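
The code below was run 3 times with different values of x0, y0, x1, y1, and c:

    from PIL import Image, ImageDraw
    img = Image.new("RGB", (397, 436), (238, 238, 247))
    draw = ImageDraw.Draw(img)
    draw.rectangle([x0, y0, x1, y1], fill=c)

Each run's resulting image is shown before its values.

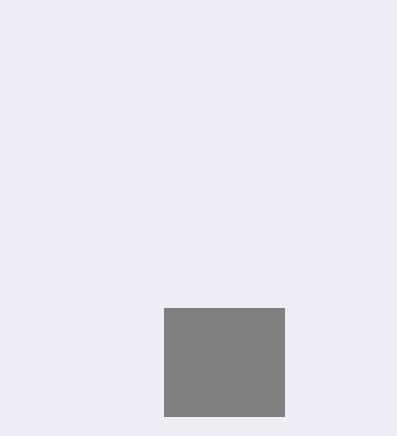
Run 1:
x0 = 164
y0 = 308
x1 = 284
y1 = 416
c = 'gray'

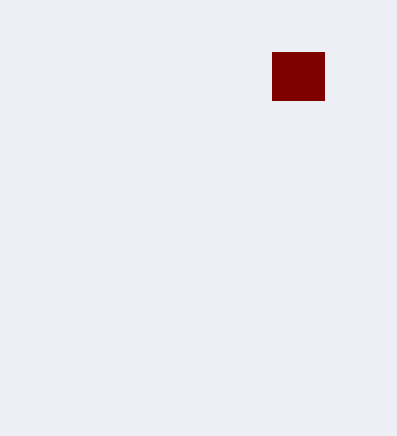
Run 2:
x0 = 272; y0 = 52; x1 = 324; y1 = 100; c = 'maroon'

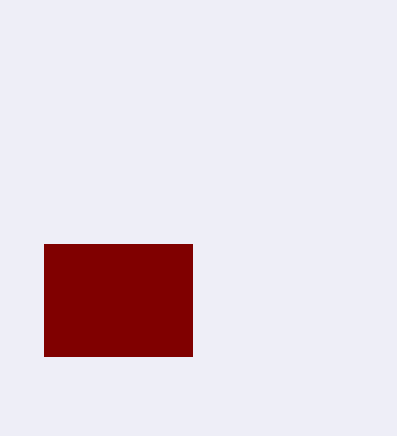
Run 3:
x0 = 44
y0 = 244
x1 = 192
y1 = 356
c = 'maroon'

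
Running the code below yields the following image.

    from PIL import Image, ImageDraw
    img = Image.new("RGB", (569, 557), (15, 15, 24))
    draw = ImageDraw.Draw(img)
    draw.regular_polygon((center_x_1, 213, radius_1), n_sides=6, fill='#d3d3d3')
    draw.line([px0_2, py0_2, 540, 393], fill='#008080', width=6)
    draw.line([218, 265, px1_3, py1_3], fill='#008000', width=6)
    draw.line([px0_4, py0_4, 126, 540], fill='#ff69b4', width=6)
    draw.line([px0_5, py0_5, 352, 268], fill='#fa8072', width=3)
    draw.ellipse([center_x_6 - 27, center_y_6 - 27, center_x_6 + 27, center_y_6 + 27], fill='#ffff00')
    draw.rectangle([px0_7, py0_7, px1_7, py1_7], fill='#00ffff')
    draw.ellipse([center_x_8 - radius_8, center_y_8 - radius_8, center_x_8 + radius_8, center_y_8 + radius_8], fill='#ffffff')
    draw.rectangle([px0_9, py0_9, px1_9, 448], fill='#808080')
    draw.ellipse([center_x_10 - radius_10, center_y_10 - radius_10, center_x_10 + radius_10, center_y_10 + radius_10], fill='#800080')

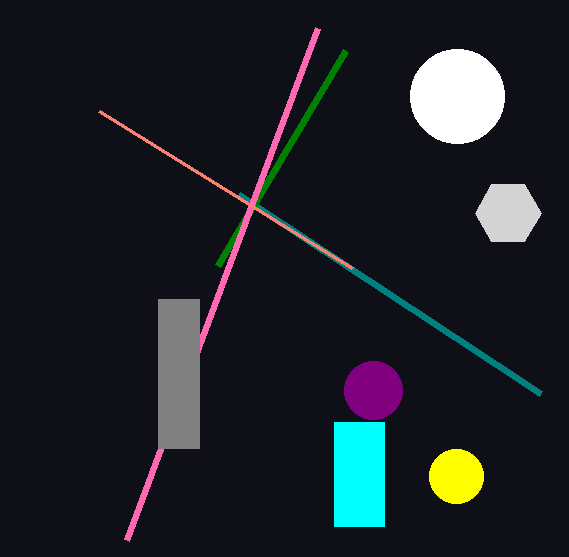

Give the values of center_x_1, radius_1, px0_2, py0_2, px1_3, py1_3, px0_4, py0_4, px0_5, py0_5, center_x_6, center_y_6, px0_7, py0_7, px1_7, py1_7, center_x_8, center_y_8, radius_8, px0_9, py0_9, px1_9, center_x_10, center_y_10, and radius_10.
center_x_1 = 508, radius_1 = 33, px0_2 = 238, py0_2 = 194, px1_3 = 346, py1_3 = 50, px0_4 = 317, py0_4 = 28, px0_5 = 99, py0_5 = 111, center_x_6 = 456, center_y_6 = 476, px0_7 = 334, py0_7 = 422, px1_7 = 384, py1_7 = 526, center_x_8 = 457, center_y_8 = 96, radius_8 = 47, px0_9 = 158, py0_9 = 299, px1_9 = 199, center_x_10 = 373, center_y_10 = 390, radius_10 = 29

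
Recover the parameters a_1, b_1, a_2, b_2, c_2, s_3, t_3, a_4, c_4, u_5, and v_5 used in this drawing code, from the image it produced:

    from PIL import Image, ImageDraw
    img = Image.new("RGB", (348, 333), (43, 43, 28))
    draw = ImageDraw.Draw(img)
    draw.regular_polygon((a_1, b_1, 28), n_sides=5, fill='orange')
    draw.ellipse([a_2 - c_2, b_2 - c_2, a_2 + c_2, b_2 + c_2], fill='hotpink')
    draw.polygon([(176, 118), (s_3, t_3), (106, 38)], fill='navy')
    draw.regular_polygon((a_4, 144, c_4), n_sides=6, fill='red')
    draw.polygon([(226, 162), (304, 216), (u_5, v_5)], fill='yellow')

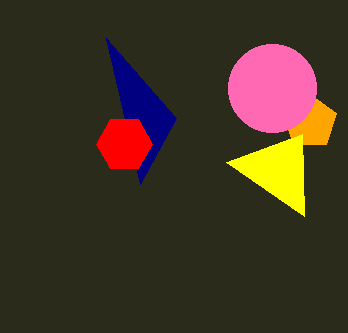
a_1 = 310
b_1 = 122
a_2 = 272
b_2 = 88
c_2 = 44
s_3 = 140
t_3 = 184
a_4 = 124
c_4 = 28
u_5 = 302
v_5 = 134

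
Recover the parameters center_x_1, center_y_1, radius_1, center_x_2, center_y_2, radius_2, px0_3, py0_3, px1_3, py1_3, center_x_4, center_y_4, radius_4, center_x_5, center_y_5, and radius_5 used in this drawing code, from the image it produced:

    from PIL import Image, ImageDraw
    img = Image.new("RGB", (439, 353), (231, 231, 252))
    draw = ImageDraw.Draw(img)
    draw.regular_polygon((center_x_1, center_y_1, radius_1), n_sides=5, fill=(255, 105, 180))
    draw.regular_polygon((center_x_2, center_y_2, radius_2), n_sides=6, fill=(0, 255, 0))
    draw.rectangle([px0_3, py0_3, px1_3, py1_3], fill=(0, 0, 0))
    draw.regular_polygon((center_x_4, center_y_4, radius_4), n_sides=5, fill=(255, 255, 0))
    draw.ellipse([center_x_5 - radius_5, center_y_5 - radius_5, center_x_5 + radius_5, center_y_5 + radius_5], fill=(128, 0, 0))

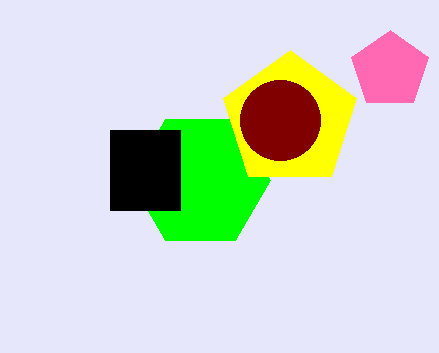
center_x_1 = 390, center_y_1 = 70, radius_1 = 40, center_x_2 = 200, center_y_2 = 180, radius_2 = 70, px0_3 = 110, py0_3 = 130, px1_3 = 180, py1_3 = 210, center_x_4 = 290, center_y_4 = 120, radius_4 = 70, center_x_5 = 280, center_y_5 = 120, radius_5 = 40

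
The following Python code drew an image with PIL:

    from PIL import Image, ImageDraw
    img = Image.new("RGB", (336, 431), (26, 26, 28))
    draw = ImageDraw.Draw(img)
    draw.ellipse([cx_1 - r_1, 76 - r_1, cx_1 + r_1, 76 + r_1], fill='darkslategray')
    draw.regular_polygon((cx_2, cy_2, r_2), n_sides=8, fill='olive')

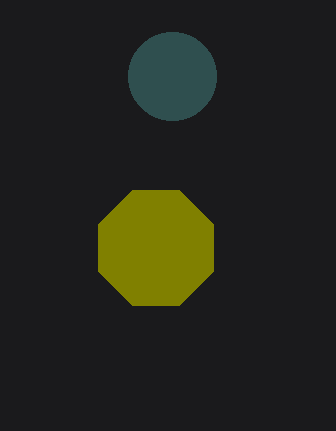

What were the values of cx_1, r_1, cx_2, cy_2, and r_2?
cx_1 = 172; r_1 = 44; cx_2 = 156; cy_2 = 248; r_2 = 62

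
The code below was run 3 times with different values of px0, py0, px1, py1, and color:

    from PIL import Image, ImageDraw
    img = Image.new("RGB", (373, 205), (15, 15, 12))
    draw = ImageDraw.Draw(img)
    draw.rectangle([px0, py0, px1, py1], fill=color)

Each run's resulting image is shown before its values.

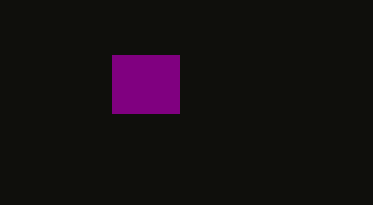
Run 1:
px0 = 112
py0 = 55
px1 = 179
py1 = 113
color = 'purple'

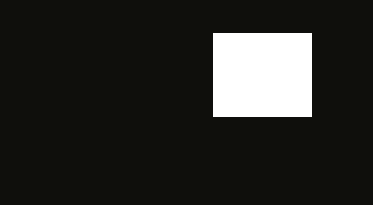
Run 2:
px0 = 213; py0 = 33; px1 = 311; py1 = 116; color = 'white'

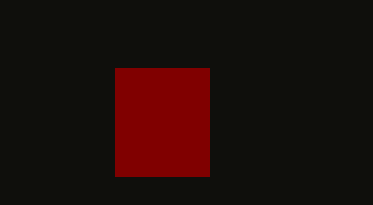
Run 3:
px0 = 115, py0 = 68, px1 = 209, py1 = 176, color = 'maroon'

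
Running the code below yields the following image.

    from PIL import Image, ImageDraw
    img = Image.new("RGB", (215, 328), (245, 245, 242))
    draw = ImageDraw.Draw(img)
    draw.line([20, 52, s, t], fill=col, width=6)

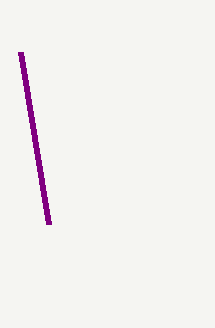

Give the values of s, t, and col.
s = 48
t = 224
col = 'purple'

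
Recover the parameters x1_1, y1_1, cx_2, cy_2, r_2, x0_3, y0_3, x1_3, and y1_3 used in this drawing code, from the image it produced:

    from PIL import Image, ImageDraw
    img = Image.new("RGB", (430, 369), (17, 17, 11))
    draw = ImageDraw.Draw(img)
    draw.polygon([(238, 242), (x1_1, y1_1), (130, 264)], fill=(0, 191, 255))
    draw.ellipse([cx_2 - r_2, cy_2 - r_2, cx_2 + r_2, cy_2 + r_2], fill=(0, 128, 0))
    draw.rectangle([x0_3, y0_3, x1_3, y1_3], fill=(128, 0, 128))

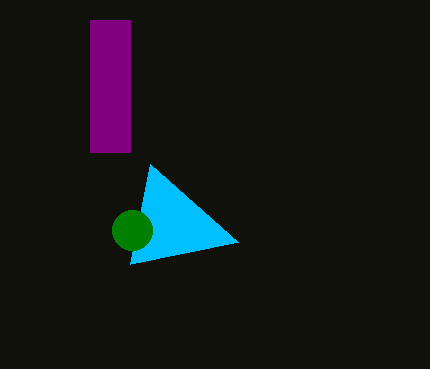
x1_1 = 150
y1_1 = 164
cx_2 = 132
cy_2 = 230
r_2 = 20
x0_3 = 90
y0_3 = 20
x1_3 = 130
y1_3 = 152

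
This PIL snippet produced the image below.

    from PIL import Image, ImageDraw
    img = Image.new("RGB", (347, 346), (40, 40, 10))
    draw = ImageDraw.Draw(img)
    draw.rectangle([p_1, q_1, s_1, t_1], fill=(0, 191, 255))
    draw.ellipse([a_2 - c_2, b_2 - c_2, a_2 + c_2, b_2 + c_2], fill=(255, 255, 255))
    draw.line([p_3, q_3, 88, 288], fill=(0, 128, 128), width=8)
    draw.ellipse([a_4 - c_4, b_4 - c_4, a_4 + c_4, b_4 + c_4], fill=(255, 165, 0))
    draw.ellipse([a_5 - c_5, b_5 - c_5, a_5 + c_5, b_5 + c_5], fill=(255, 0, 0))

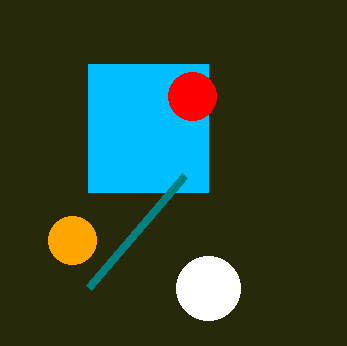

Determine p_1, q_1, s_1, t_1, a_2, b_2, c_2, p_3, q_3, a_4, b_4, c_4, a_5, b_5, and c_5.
p_1 = 88; q_1 = 64; s_1 = 208; t_1 = 192; a_2 = 208; b_2 = 288; c_2 = 32; p_3 = 184; q_3 = 176; a_4 = 72; b_4 = 240; c_4 = 24; a_5 = 192; b_5 = 96; c_5 = 24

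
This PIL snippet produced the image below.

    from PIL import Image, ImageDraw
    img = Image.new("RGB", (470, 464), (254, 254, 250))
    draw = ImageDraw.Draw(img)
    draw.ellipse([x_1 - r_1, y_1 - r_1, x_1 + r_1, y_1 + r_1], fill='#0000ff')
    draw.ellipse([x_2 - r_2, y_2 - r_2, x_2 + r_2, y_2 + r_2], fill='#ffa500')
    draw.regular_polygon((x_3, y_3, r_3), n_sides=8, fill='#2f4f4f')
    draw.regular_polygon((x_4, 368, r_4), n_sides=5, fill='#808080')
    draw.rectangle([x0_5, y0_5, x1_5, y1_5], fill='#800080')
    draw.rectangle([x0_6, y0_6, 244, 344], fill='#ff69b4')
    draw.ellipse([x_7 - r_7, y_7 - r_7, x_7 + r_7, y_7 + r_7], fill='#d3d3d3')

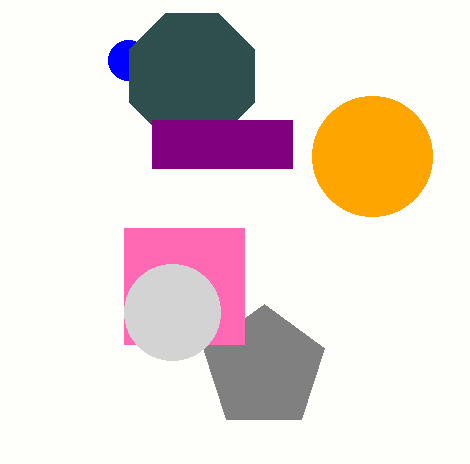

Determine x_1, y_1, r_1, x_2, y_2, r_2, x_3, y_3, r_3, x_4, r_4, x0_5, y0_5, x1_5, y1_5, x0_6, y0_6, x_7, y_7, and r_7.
x_1 = 128
y_1 = 60
r_1 = 20
x_2 = 372
y_2 = 156
r_2 = 60
x_3 = 192
y_3 = 76
r_3 = 68
x_4 = 264
r_4 = 64
x0_5 = 152
y0_5 = 120
x1_5 = 292
y1_5 = 168
x0_6 = 124
y0_6 = 228
x_7 = 172
y_7 = 312
r_7 = 48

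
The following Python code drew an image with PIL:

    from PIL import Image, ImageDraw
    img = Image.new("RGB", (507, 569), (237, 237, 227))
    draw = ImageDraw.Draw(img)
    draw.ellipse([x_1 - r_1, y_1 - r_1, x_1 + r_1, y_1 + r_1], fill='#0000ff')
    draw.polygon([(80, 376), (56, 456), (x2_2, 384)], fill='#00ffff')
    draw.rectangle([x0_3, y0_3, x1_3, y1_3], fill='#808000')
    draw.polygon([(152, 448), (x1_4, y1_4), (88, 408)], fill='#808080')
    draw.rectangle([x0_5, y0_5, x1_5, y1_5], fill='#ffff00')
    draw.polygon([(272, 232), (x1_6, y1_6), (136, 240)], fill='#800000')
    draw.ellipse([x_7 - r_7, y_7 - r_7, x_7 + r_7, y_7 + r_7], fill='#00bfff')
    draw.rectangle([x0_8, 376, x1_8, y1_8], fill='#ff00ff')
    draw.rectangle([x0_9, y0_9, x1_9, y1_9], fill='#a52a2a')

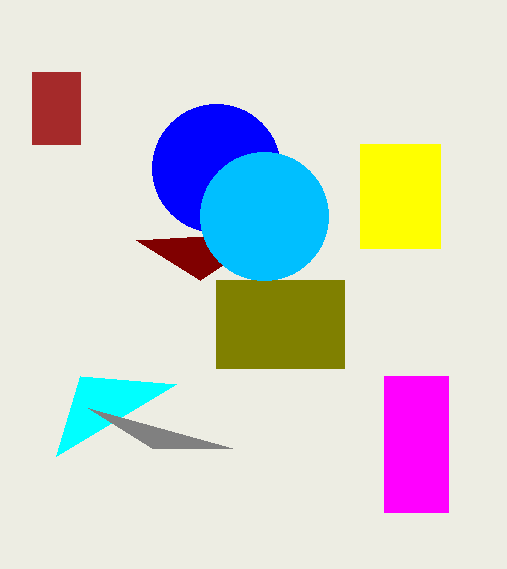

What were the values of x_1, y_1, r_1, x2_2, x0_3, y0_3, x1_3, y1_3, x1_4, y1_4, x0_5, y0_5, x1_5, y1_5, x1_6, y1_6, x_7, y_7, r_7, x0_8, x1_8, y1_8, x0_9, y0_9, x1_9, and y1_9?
x_1 = 216; y_1 = 168; r_1 = 64; x2_2 = 176; x0_3 = 216; y0_3 = 280; x1_3 = 344; y1_3 = 368; x1_4 = 232; y1_4 = 448; x0_5 = 360; y0_5 = 144; x1_5 = 440; y1_5 = 248; x1_6 = 200; y1_6 = 280; x_7 = 264; y_7 = 216; r_7 = 64; x0_8 = 384; x1_8 = 448; y1_8 = 512; x0_9 = 32; y0_9 = 72; x1_9 = 80; y1_9 = 144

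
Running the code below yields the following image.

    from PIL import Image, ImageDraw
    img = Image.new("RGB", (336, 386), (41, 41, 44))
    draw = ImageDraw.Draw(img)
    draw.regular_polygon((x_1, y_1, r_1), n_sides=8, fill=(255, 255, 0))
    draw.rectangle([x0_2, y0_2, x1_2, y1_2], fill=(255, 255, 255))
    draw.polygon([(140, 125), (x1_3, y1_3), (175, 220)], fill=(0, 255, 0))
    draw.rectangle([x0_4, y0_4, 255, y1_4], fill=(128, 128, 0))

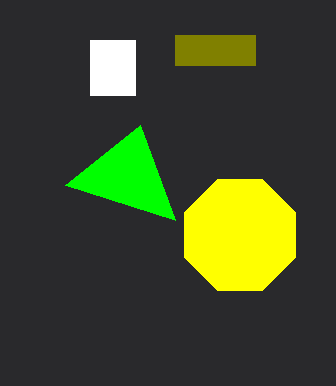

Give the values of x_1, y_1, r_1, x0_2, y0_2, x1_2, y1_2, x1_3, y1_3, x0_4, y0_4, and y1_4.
x_1 = 240
y_1 = 235
r_1 = 60
x0_2 = 90
y0_2 = 40
x1_2 = 135
y1_2 = 95
x1_3 = 65
y1_3 = 185
x0_4 = 175
y0_4 = 35
y1_4 = 65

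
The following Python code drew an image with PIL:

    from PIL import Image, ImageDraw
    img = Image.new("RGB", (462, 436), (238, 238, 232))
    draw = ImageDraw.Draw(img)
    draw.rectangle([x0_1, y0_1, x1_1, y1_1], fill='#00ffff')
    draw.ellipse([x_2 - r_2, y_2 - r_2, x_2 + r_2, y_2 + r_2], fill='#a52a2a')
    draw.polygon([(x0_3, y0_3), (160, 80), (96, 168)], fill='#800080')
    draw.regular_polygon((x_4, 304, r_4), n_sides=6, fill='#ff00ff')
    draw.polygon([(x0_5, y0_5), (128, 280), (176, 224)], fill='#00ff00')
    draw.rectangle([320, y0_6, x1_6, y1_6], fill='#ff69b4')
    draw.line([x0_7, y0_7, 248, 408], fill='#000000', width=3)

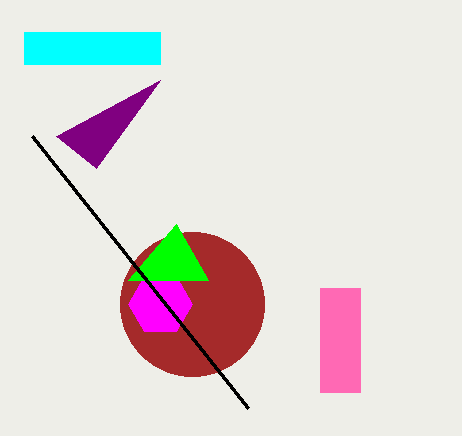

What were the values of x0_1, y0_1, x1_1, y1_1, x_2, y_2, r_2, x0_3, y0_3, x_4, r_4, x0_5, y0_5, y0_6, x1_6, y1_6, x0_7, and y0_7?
x0_1 = 24; y0_1 = 32; x1_1 = 160; y1_1 = 64; x_2 = 192; y_2 = 304; r_2 = 72; x0_3 = 56; y0_3 = 136; x_4 = 160; r_4 = 32; x0_5 = 208; y0_5 = 280; y0_6 = 288; x1_6 = 360; y1_6 = 392; x0_7 = 32; y0_7 = 136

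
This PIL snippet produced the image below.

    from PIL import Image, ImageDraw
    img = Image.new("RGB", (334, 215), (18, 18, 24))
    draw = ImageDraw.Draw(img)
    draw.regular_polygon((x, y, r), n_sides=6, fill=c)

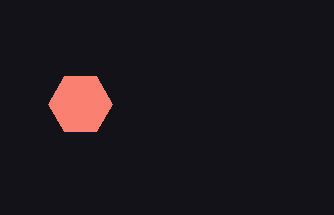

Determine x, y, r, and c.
x = 80
y = 104
r = 32
c = 'salmon'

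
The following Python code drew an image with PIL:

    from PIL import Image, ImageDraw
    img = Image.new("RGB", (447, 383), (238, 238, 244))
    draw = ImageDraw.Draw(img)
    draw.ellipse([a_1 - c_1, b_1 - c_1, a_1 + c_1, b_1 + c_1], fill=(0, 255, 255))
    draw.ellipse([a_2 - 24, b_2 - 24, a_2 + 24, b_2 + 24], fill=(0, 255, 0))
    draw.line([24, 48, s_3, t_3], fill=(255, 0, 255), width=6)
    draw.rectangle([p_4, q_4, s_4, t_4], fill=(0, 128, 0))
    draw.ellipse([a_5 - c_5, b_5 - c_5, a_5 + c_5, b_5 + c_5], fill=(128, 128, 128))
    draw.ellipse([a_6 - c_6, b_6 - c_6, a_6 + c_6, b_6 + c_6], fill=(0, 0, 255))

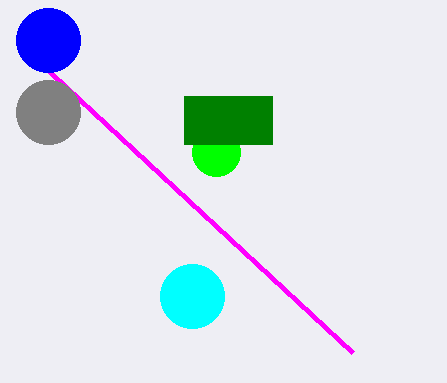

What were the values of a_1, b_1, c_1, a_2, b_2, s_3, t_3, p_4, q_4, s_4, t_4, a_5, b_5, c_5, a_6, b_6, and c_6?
a_1 = 192
b_1 = 296
c_1 = 32
a_2 = 216
b_2 = 152
s_3 = 352
t_3 = 352
p_4 = 184
q_4 = 96
s_4 = 272
t_4 = 144
a_5 = 48
b_5 = 112
c_5 = 32
a_6 = 48
b_6 = 40
c_6 = 32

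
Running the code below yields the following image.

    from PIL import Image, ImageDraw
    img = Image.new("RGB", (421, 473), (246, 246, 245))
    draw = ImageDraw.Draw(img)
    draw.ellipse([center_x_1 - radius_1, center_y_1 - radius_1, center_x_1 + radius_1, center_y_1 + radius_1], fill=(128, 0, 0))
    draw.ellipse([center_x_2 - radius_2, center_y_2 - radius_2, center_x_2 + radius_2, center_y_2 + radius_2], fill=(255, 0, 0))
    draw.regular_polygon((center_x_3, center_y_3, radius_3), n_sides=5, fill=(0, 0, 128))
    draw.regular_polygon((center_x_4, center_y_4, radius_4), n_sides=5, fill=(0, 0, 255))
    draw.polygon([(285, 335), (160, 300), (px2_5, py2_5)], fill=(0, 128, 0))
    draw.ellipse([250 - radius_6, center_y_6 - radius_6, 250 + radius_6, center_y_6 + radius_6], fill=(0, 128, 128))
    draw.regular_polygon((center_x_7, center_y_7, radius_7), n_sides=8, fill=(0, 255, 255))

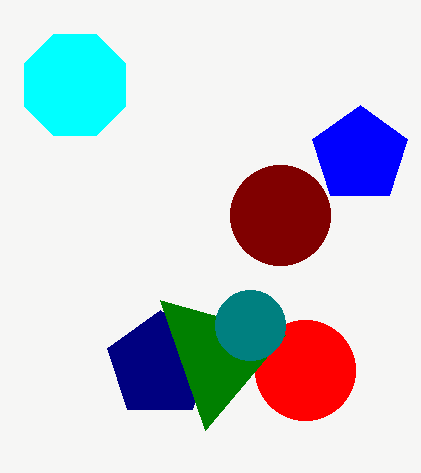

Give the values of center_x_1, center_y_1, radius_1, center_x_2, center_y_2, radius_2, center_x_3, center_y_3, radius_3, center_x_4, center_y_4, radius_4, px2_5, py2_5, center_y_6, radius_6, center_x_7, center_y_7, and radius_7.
center_x_1 = 280; center_y_1 = 215; radius_1 = 50; center_x_2 = 305; center_y_2 = 370; radius_2 = 50; center_x_3 = 160; center_y_3 = 365; radius_3 = 55; center_x_4 = 360; center_y_4 = 155; radius_4 = 50; px2_5 = 205; py2_5 = 430; center_y_6 = 325; radius_6 = 35; center_x_7 = 75; center_y_7 = 85; radius_7 = 55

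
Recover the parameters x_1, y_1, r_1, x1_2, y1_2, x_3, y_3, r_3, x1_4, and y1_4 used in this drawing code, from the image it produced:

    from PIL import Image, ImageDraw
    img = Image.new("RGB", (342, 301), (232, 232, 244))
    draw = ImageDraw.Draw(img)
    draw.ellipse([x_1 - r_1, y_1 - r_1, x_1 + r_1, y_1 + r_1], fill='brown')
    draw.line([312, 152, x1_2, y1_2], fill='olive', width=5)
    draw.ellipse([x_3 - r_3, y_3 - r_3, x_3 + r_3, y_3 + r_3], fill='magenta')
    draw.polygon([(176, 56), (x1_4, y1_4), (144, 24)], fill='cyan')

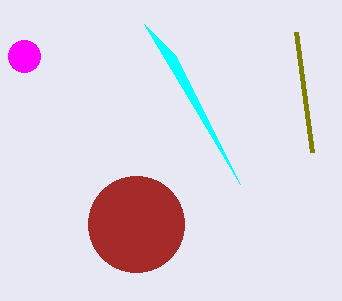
x_1 = 136, y_1 = 224, r_1 = 48, x1_2 = 296, y1_2 = 32, x_3 = 24, y_3 = 56, r_3 = 16, x1_4 = 240, y1_4 = 184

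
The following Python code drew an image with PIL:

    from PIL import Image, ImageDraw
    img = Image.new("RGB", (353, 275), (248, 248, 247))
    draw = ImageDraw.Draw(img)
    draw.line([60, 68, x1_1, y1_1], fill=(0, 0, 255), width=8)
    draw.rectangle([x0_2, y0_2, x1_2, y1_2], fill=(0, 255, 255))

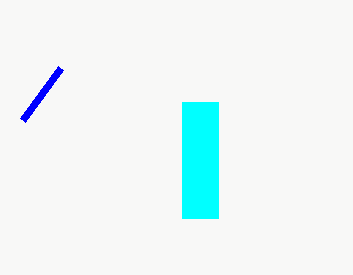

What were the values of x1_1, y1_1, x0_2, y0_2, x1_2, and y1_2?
x1_1 = 22
y1_1 = 120
x0_2 = 182
y0_2 = 102
x1_2 = 218
y1_2 = 218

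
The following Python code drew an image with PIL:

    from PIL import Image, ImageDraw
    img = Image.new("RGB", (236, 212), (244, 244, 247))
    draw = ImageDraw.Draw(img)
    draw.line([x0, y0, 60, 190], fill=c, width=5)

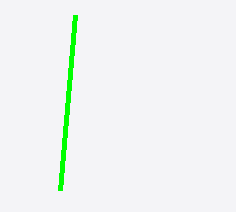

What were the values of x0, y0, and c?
x0 = 75, y0 = 15, c = 'lime'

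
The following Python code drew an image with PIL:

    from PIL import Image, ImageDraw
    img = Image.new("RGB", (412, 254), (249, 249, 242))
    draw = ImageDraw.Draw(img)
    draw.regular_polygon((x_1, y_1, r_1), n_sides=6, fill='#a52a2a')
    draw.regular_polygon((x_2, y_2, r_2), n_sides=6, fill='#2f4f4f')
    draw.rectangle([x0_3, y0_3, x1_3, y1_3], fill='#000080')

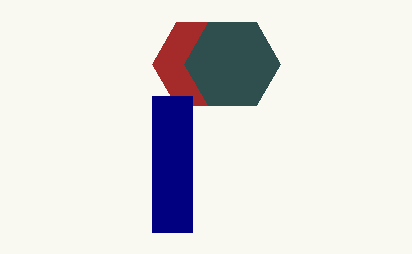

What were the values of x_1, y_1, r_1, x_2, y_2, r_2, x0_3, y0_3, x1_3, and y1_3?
x_1 = 200, y_1 = 64, r_1 = 48, x_2 = 232, y_2 = 64, r_2 = 48, x0_3 = 152, y0_3 = 96, x1_3 = 192, y1_3 = 232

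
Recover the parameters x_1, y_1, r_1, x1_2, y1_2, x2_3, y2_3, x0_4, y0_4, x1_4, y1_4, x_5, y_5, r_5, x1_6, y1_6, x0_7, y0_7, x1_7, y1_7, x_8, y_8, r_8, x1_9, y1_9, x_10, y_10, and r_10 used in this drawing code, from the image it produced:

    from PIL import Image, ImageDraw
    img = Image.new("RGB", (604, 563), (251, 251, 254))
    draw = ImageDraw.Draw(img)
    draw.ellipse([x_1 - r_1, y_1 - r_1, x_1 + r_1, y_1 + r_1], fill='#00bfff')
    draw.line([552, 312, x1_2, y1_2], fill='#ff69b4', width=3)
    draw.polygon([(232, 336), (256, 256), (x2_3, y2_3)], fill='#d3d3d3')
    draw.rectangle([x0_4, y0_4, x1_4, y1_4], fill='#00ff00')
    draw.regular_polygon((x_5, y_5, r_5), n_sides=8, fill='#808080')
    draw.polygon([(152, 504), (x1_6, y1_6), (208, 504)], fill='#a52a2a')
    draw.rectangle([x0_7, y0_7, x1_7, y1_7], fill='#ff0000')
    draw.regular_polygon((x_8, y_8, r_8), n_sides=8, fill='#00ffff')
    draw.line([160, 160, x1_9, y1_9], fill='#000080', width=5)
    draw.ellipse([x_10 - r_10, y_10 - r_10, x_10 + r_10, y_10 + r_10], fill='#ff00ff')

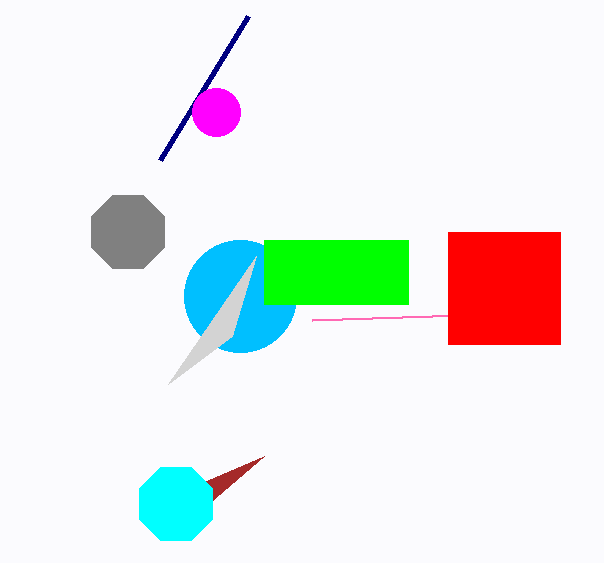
x_1 = 240; y_1 = 296; r_1 = 56; x1_2 = 312; y1_2 = 320; x2_3 = 168; y2_3 = 384; x0_4 = 264; y0_4 = 240; x1_4 = 408; y1_4 = 304; x_5 = 128; y_5 = 232; r_5 = 40; x1_6 = 264; y1_6 = 456; x0_7 = 448; y0_7 = 232; x1_7 = 560; y1_7 = 344; x_8 = 176; y_8 = 504; r_8 = 40; x1_9 = 248; y1_9 = 16; x_10 = 216; y_10 = 112; r_10 = 24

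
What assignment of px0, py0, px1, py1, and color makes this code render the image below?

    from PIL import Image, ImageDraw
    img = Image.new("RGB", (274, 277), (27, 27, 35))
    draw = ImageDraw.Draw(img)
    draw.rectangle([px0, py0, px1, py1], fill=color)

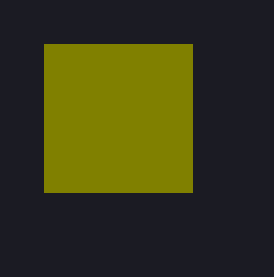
px0 = 44; py0 = 44; px1 = 192; py1 = 192; color = 'olive'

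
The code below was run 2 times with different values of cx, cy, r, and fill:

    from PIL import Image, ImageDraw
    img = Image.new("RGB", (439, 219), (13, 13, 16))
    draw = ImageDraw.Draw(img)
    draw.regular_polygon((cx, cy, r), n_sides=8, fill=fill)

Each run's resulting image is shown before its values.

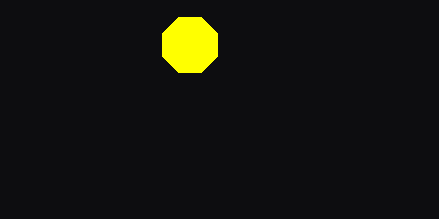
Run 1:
cx = 190; cy = 45; r = 30; fill = 'yellow'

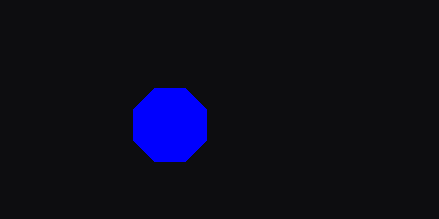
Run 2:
cx = 170
cy = 125
r = 40
fill = 'blue'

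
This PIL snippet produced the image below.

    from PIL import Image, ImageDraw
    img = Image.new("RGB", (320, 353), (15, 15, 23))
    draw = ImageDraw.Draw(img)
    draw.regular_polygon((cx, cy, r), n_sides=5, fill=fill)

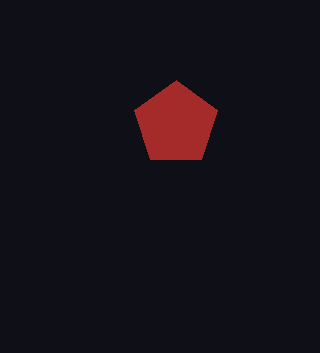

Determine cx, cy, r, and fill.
cx = 176; cy = 124; r = 44; fill = 'brown'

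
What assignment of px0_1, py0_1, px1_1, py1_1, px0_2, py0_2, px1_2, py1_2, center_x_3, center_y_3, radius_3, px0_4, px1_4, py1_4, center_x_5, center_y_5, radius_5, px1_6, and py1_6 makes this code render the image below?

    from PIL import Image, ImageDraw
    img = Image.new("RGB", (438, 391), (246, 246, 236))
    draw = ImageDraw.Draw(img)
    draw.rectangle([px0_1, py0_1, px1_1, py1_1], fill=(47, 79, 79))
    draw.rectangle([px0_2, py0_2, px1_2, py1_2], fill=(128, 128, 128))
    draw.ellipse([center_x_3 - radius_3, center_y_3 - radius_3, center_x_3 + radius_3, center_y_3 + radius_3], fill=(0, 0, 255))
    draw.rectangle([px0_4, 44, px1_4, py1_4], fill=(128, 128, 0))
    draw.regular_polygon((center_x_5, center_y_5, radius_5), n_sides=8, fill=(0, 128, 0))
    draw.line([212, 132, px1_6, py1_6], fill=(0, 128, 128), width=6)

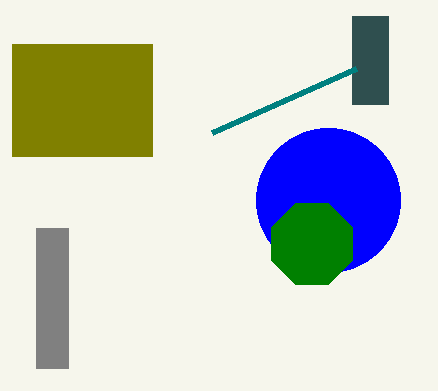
px0_1 = 352
py0_1 = 16
px1_1 = 388
py1_1 = 104
px0_2 = 36
py0_2 = 228
px1_2 = 68
py1_2 = 368
center_x_3 = 328
center_y_3 = 200
radius_3 = 72
px0_4 = 12
px1_4 = 152
py1_4 = 156
center_x_5 = 312
center_y_5 = 244
radius_5 = 44
px1_6 = 356
py1_6 = 68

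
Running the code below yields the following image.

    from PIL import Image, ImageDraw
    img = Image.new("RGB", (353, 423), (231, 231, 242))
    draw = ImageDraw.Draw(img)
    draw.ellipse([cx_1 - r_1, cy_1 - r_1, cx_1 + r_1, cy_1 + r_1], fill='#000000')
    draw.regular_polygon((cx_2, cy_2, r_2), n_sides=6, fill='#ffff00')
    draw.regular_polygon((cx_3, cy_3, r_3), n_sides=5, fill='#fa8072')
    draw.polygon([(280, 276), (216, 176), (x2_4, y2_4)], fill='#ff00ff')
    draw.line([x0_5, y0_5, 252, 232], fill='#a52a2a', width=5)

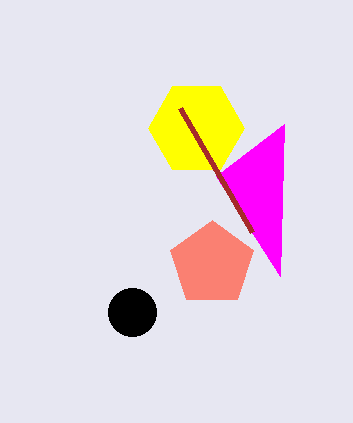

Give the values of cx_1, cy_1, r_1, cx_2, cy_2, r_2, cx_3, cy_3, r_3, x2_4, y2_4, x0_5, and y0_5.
cx_1 = 132, cy_1 = 312, r_1 = 24, cx_2 = 196, cy_2 = 128, r_2 = 48, cx_3 = 212, cy_3 = 264, r_3 = 44, x2_4 = 284, y2_4 = 124, x0_5 = 180, y0_5 = 108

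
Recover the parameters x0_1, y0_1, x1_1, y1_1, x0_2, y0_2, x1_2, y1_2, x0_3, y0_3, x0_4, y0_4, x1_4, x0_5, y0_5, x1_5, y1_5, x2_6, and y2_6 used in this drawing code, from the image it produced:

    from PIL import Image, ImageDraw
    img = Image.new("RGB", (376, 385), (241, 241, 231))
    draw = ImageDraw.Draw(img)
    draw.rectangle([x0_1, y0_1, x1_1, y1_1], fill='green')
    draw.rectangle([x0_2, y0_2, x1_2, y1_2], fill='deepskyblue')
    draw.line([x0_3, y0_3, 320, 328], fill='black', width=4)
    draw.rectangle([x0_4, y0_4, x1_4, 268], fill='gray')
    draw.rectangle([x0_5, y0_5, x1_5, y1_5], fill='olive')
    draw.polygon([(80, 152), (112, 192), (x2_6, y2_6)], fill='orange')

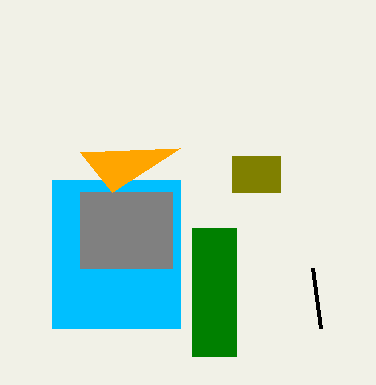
x0_1 = 192, y0_1 = 228, x1_1 = 236, y1_1 = 356, x0_2 = 52, y0_2 = 180, x1_2 = 180, y1_2 = 328, x0_3 = 312, y0_3 = 268, x0_4 = 80, y0_4 = 192, x1_4 = 172, x0_5 = 232, y0_5 = 156, x1_5 = 280, y1_5 = 192, x2_6 = 180, y2_6 = 148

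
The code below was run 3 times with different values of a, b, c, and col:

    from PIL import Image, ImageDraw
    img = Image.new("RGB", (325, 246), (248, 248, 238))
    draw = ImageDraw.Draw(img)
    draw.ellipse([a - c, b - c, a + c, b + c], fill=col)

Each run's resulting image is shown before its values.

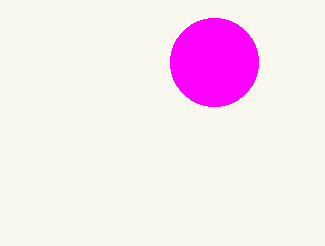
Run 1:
a = 214, b = 62, c = 44, col = 'magenta'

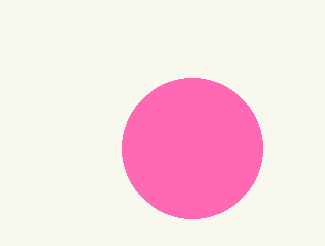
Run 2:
a = 192; b = 148; c = 70; col = 'hotpink'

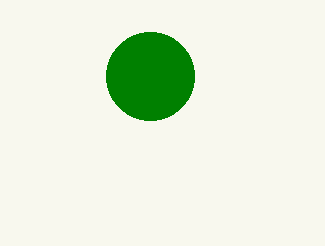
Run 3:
a = 150, b = 76, c = 44, col = 'green'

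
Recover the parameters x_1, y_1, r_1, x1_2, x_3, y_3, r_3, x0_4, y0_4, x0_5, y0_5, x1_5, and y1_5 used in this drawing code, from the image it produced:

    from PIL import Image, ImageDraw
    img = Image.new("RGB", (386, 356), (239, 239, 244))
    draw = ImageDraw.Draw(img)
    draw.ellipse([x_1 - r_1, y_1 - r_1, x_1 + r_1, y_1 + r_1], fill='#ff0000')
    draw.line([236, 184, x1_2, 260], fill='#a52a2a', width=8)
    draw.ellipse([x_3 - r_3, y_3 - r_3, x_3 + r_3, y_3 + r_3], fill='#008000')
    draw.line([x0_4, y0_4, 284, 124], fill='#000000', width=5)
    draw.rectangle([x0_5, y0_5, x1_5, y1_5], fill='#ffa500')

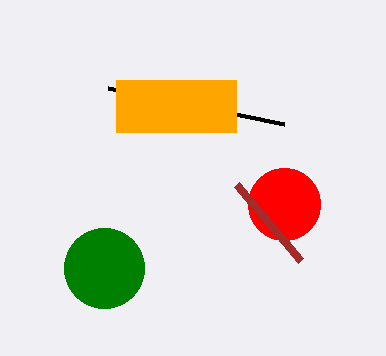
x_1 = 284; y_1 = 204; r_1 = 36; x1_2 = 300; x_3 = 104; y_3 = 268; r_3 = 40; x0_4 = 108; y0_4 = 88; x0_5 = 116; y0_5 = 80; x1_5 = 236; y1_5 = 132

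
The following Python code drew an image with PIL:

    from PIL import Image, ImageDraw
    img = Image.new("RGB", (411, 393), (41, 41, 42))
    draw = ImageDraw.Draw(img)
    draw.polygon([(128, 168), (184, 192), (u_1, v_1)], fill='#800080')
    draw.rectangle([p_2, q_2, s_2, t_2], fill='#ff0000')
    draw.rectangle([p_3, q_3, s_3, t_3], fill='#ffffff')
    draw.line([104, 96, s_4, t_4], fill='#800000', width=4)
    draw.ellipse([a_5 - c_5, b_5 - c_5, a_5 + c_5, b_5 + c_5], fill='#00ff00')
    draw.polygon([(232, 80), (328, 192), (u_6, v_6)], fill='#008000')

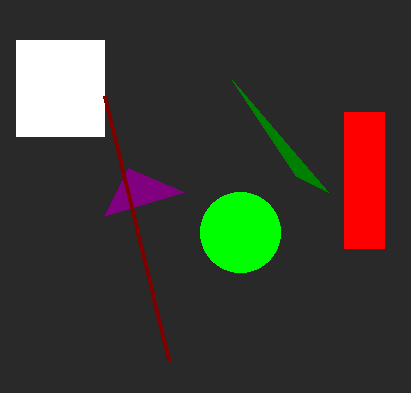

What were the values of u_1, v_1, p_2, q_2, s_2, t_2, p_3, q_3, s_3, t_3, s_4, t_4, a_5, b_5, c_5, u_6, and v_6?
u_1 = 104; v_1 = 216; p_2 = 344; q_2 = 112; s_2 = 384; t_2 = 248; p_3 = 16; q_3 = 40; s_3 = 104; t_3 = 136; s_4 = 168; t_4 = 360; a_5 = 240; b_5 = 232; c_5 = 40; u_6 = 296; v_6 = 176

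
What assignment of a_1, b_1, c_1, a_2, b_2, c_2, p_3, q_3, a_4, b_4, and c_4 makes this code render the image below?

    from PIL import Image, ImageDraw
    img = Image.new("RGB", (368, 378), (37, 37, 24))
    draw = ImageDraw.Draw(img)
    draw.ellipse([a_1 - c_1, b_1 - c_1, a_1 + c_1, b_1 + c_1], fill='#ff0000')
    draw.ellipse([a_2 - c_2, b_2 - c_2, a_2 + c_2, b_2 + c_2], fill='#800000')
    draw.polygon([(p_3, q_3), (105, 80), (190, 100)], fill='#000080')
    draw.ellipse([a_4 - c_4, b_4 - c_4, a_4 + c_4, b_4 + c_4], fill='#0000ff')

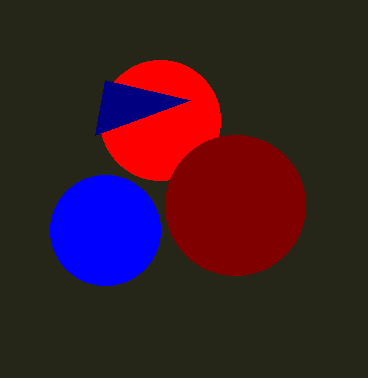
a_1 = 160
b_1 = 120
c_1 = 60
a_2 = 235
b_2 = 205
c_2 = 70
p_3 = 95
q_3 = 135
a_4 = 105
b_4 = 230
c_4 = 55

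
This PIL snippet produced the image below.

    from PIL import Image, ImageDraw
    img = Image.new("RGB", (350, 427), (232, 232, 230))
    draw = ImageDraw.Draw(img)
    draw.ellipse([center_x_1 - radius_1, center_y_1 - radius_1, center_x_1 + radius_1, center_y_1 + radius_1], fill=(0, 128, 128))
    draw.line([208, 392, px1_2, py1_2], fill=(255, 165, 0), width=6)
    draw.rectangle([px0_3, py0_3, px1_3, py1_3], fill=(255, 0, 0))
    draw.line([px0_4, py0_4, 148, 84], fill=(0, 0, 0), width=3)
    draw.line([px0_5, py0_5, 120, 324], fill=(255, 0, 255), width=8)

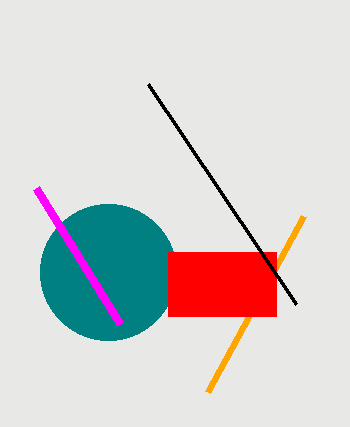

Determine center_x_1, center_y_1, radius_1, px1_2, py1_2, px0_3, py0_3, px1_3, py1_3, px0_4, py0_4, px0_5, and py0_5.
center_x_1 = 108; center_y_1 = 272; radius_1 = 68; px1_2 = 304; py1_2 = 216; px0_3 = 168; py0_3 = 252; px1_3 = 276; py1_3 = 316; px0_4 = 296; py0_4 = 304; px0_5 = 36; py0_5 = 188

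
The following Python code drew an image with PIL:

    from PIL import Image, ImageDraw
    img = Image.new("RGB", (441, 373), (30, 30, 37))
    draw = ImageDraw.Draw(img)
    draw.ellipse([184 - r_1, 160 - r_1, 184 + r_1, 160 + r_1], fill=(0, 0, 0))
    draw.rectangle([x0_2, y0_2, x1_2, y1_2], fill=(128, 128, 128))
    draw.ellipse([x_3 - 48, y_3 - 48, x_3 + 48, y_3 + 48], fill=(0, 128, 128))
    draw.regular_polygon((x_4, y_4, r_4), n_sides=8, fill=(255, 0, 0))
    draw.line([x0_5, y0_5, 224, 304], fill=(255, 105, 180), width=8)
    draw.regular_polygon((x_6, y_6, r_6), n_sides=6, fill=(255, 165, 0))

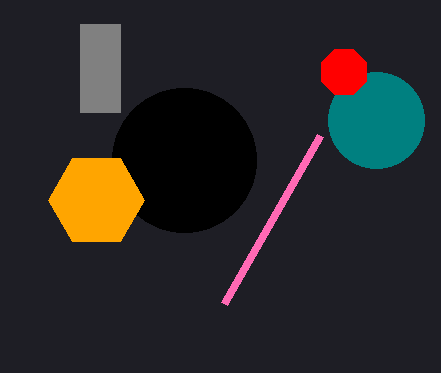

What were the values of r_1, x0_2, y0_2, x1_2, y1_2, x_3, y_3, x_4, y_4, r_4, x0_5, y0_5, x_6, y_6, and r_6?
r_1 = 72
x0_2 = 80
y0_2 = 24
x1_2 = 120
y1_2 = 112
x_3 = 376
y_3 = 120
x_4 = 344
y_4 = 72
r_4 = 24
x0_5 = 320
y0_5 = 136
x_6 = 96
y_6 = 200
r_6 = 48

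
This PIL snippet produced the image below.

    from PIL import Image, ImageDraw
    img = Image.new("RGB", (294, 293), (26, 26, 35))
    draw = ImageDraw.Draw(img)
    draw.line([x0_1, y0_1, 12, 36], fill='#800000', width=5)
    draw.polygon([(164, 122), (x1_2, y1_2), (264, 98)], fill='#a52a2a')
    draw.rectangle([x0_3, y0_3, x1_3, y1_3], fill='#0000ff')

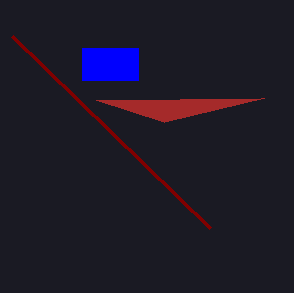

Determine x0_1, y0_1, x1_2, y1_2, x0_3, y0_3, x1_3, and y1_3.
x0_1 = 210; y0_1 = 228; x1_2 = 96; y1_2 = 100; x0_3 = 82; y0_3 = 48; x1_3 = 138; y1_3 = 80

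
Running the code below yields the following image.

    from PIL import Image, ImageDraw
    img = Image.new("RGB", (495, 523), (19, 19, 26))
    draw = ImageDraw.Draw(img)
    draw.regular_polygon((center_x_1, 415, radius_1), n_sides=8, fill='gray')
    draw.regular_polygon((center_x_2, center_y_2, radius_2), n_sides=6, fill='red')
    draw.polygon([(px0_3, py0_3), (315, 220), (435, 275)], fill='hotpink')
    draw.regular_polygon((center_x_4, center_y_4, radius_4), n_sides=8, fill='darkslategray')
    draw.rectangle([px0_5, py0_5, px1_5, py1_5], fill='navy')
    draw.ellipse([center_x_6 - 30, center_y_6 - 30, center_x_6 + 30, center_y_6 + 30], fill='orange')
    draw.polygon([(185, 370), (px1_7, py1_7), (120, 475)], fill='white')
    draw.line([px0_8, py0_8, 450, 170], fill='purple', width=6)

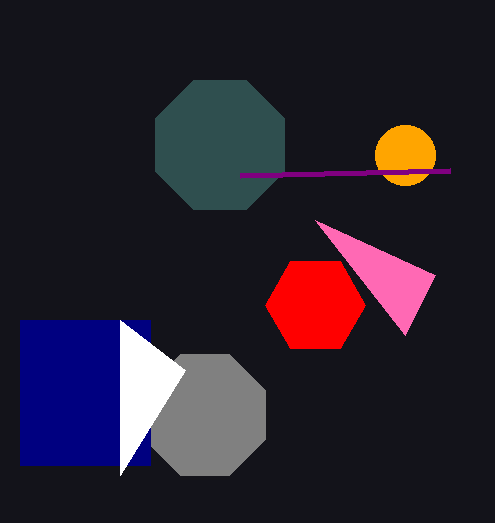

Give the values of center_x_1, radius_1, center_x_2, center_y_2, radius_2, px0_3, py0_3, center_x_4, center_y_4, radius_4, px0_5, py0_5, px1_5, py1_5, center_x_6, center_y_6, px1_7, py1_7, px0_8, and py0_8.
center_x_1 = 205
radius_1 = 65
center_x_2 = 315
center_y_2 = 305
radius_2 = 50
px0_3 = 405
py0_3 = 335
center_x_4 = 220
center_y_4 = 145
radius_4 = 70
px0_5 = 20
py0_5 = 320
px1_5 = 150
py1_5 = 465
center_x_6 = 405
center_y_6 = 155
px1_7 = 120
py1_7 = 320
px0_8 = 240
py0_8 = 175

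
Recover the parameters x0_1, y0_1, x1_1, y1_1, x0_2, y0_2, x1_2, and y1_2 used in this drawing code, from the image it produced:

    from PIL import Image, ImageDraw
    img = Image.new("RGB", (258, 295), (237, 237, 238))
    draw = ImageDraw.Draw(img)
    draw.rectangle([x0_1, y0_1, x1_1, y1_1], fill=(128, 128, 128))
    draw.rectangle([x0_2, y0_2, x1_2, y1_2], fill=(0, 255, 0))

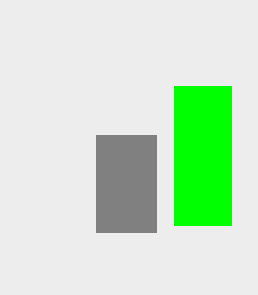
x0_1 = 96, y0_1 = 135, x1_1 = 156, y1_1 = 232, x0_2 = 174, y0_2 = 86, x1_2 = 231, y1_2 = 225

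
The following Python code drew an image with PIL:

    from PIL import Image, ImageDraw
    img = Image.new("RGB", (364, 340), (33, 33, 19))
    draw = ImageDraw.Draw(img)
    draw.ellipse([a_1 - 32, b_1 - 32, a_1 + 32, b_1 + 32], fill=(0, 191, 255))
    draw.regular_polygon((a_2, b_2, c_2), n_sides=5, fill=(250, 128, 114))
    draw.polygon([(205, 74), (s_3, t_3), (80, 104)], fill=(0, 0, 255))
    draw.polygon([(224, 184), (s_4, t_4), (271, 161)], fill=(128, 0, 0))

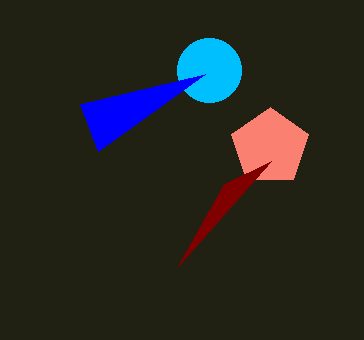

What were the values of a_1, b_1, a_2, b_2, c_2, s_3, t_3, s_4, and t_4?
a_1 = 209, b_1 = 70, a_2 = 270, b_2 = 147, c_2 = 40, s_3 = 98, t_3 = 151, s_4 = 178, t_4 = 266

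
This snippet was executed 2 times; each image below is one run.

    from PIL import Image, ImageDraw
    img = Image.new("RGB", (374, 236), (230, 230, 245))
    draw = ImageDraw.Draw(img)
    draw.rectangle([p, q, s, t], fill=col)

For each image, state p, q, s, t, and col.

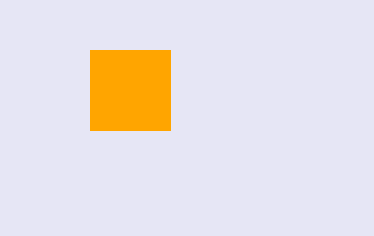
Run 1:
p = 90
q = 50
s = 170
t = 130
col = 'orange'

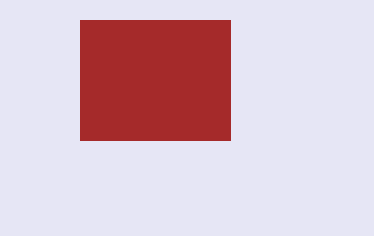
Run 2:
p = 80; q = 20; s = 230; t = 140; col = 'brown'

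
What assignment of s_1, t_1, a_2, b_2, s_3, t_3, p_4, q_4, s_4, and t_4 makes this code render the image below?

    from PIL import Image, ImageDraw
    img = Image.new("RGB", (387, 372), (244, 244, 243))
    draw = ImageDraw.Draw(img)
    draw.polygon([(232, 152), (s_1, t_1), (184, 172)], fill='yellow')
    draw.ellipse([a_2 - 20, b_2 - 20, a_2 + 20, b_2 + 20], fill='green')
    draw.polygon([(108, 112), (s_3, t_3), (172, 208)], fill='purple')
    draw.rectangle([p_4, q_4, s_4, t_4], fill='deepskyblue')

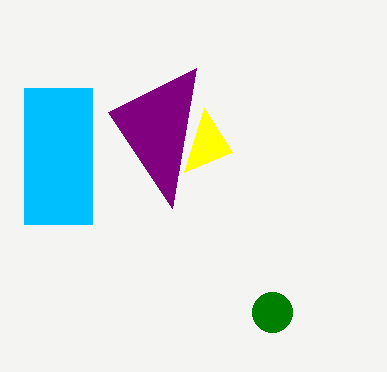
s_1 = 204, t_1 = 108, a_2 = 272, b_2 = 312, s_3 = 196, t_3 = 68, p_4 = 24, q_4 = 88, s_4 = 92, t_4 = 224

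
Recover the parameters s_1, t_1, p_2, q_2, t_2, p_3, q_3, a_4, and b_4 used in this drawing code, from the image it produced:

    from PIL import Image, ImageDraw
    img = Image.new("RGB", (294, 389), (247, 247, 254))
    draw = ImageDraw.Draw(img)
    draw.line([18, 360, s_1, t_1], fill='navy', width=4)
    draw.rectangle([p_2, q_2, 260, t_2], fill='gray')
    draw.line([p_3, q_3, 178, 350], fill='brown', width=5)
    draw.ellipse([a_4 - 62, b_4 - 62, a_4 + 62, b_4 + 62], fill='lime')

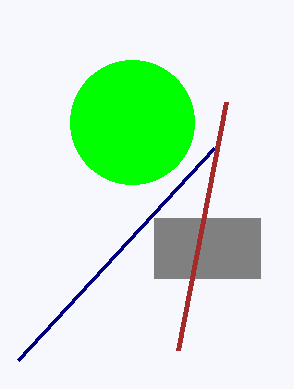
s_1 = 214; t_1 = 148; p_2 = 154; q_2 = 218; t_2 = 278; p_3 = 226; q_3 = 102; a_4 = 132; b_4 = 122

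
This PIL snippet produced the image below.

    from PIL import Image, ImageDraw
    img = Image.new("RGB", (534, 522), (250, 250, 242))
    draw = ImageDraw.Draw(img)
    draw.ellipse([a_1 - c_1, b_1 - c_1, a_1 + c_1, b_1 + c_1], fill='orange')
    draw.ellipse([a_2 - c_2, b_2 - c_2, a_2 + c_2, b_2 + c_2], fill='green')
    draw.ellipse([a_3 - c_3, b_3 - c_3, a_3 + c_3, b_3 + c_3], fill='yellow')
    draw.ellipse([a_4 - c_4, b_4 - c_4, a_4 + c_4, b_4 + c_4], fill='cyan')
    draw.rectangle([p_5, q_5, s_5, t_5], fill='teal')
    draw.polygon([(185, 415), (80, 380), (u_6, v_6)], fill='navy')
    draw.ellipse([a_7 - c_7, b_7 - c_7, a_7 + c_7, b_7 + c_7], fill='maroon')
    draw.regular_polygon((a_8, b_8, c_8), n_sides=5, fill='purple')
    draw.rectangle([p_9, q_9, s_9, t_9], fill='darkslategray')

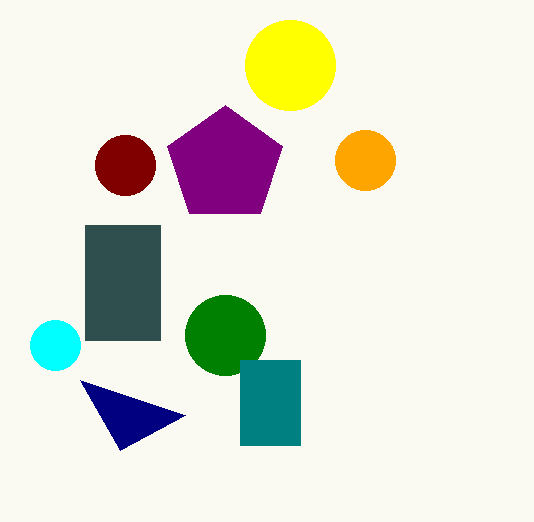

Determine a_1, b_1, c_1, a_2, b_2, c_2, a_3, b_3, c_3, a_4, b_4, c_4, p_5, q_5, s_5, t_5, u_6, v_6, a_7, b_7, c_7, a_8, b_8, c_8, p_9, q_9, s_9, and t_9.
a_1 = 365
b_1 = 160
c_1 = 30
a_2 = 225
b_2 = 335
c_2 = 40
a_3 = 290
b_3 = 65
c_3 = 45
a_4 = 55
b_4 = 345
c_4 = 25
p_5 = 240
q_5 = 360
s_5 = 300
t_5 = 445
u_6 = 120
v_6 = 450
a_7 = 125
b_7 = 165
c_7 = 30
a_8 = 225
b_8 = 165
c_8 = 60
p_9 = 85
q_9 = 225
s_9 = 160
t_9 = 340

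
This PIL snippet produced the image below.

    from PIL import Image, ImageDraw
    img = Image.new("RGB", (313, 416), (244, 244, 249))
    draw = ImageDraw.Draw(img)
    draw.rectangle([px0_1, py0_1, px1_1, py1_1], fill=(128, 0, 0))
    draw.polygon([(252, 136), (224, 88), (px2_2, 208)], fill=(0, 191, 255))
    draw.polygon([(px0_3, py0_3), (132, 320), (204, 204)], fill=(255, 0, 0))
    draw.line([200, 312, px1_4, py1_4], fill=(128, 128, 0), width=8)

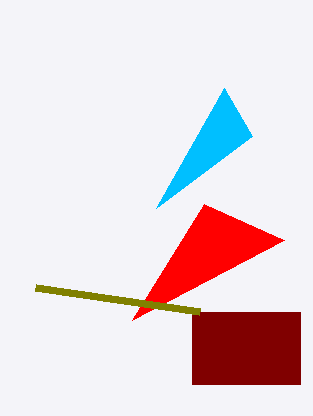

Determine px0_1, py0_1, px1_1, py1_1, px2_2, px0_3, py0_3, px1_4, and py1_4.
px0_1 = 192
py0_1 = 312
px1_1 = 300
py1_1 = 384
px2_2 = 156
px0_3 = 284
py0_3 = 240
px1_4 = 36
py1_4 = 288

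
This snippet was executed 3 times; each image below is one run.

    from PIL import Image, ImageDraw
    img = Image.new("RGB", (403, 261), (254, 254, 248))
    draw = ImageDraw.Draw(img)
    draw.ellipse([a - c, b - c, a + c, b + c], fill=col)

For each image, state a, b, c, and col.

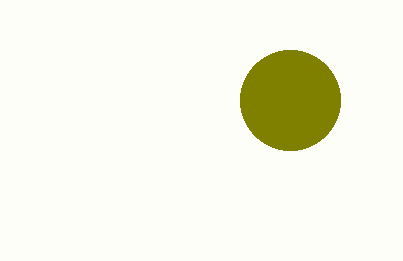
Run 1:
a = 290
b = 100
c = 50
col = 'olive'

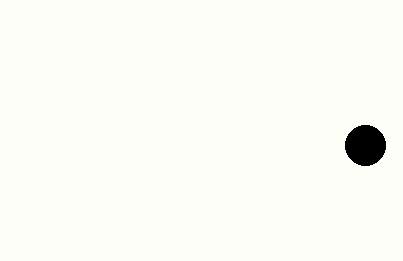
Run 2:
a = 365, b = 145, c = 20, col = 'black'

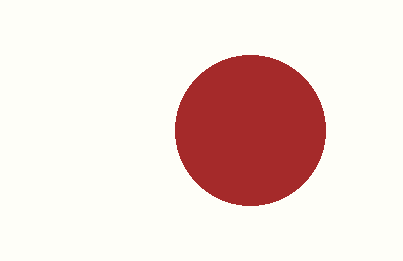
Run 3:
a = 250, b = 130, c = 75, col = 'brown'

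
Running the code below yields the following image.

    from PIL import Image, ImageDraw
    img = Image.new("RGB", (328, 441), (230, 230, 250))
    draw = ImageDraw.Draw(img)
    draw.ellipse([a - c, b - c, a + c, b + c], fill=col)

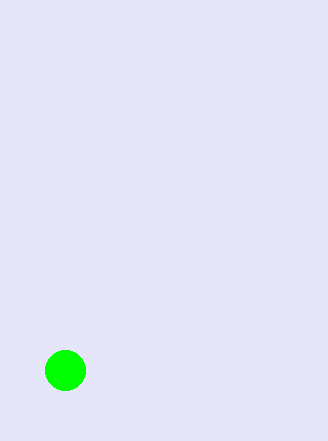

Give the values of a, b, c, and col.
a = 65; b = 370; c = 20; col = 'lime'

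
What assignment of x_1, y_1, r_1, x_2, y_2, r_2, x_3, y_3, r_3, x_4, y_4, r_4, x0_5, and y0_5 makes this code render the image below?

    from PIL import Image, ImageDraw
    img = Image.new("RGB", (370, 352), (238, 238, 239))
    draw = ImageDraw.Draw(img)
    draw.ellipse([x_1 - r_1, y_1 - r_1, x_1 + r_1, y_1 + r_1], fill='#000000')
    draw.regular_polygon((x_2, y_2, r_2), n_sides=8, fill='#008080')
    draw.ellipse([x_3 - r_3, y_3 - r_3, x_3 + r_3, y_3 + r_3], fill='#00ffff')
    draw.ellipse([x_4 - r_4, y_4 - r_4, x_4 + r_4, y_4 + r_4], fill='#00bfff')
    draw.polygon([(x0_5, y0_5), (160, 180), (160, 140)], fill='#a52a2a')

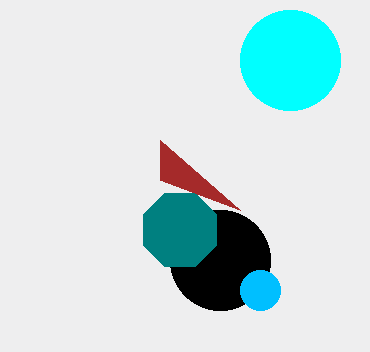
x_1 = 220, y_1 = 260, r_1 = 50, x_2 = 180, y_2 = 230, r_2 = 40, x_3 = 290, y_3 = 60, r_3 = 50, x_4 = 260, y_4 = 290, r_4 = 20, x0_5 = 240, y0_5 = 210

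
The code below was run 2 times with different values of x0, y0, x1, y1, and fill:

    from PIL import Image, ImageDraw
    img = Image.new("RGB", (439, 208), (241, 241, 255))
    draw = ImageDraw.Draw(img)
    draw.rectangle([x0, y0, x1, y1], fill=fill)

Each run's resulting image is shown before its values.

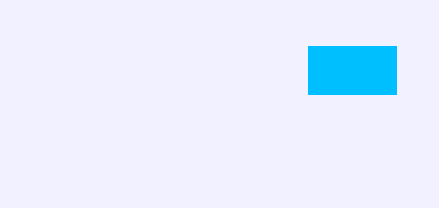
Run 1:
x0 = 308, y0 = 46, x1 = 396, y1 = 94, fill = 'deepskyblue'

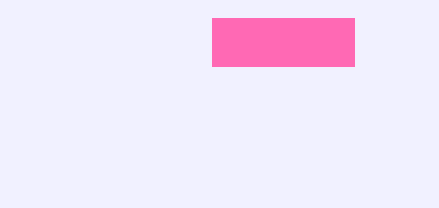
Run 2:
x0 = 212, y0 = 18, x1 = 354, y1 = 66, fill = 'hotpink'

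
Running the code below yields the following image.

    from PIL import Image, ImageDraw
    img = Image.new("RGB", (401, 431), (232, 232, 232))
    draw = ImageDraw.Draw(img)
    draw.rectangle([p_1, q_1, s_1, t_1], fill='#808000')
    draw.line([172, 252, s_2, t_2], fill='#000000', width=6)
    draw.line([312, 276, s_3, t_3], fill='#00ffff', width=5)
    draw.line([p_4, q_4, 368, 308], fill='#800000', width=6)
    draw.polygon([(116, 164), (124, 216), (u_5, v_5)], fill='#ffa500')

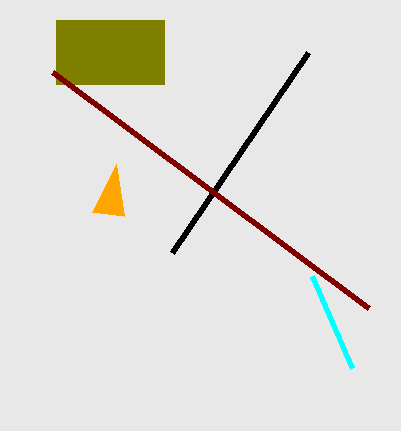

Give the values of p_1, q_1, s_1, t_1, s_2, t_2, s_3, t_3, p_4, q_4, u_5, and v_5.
p_1 = 56, q_1 = 20, s_1 = 164, t_1 = 84, s_2 = 308, t_2 = 52, s_3 = 352, t_3 = 368, p_4 = 52, q_4 = 72, u_5 = 92, v_5 = 212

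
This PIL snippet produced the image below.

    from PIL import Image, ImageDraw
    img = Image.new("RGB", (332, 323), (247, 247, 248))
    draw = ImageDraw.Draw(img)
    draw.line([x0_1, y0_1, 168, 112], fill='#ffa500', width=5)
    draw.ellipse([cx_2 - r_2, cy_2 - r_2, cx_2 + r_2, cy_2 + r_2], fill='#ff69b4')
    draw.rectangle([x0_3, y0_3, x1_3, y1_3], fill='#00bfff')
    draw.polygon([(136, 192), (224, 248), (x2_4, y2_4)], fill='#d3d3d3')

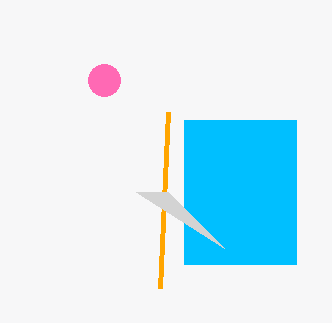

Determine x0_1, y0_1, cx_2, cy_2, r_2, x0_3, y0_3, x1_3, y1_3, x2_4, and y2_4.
x0_1 = 160
y0_1 = 288
cx_2 = 104
cy_2 = 80
r_2 = 16
x0_3 = 184
y0_3 = 120
x1_3 = 296
y1_3 = 264
x2_4 = 168
y2_4 = 192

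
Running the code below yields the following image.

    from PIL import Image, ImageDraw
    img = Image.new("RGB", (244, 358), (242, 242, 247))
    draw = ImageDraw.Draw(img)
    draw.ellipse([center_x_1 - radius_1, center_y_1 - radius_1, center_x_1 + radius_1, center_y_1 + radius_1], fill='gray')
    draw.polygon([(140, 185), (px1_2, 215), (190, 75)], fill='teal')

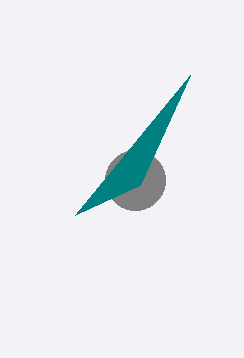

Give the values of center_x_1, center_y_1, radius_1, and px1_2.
center_x_1 = 135, center_y_1 = 180, radius_1 = 30, px1_2 = 75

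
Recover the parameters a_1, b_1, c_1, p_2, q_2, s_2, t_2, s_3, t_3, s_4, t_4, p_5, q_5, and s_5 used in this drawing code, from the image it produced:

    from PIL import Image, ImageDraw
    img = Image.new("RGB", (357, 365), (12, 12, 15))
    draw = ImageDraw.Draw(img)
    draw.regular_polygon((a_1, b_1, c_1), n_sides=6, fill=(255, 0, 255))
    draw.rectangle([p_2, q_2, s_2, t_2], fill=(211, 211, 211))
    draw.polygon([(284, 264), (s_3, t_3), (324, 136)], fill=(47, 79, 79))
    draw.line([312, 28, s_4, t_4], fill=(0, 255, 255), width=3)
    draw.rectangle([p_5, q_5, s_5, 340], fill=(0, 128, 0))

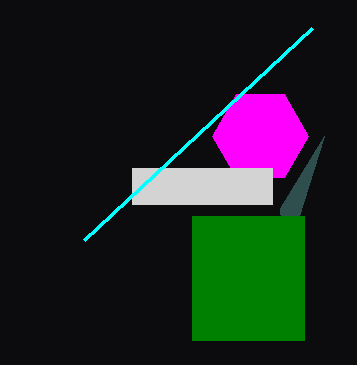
a_1 = 260, b_1 = 136, c_1 = 48, p_2 = 132, q_2 = 168, s_2 = 272, t_2 = 204, s_3 = 280, t_3 = 208, s_4 = 84, t_4 = 240, p_5 = 192, q_5 = 216, s_5 = 304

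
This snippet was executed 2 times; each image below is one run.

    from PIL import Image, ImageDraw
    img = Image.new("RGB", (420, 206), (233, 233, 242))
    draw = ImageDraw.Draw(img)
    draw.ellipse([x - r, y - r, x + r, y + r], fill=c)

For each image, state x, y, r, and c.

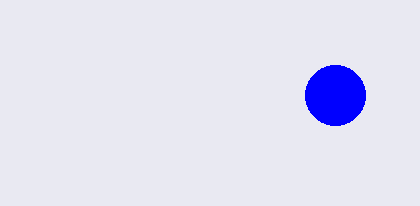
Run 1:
x = 335
y = 95
r = 30
c = 'blue'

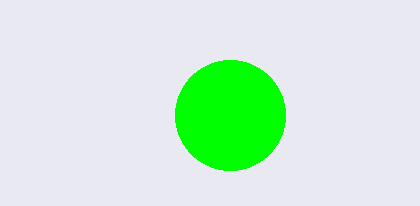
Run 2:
x = 230; y = 115; r = 55; c = 'lime'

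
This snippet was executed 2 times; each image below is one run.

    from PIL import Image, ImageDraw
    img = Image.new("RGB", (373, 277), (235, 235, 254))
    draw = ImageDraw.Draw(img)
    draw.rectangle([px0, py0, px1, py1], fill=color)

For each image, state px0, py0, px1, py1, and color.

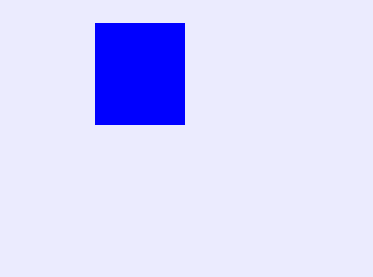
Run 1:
px0 = 95
py0 = 23
px1 = 184
py1 = 124
color = 'blue'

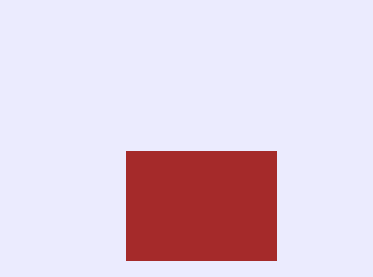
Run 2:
px0 = 126
py0 = 151
px1 = 276
py1 = 260
color = 'brown'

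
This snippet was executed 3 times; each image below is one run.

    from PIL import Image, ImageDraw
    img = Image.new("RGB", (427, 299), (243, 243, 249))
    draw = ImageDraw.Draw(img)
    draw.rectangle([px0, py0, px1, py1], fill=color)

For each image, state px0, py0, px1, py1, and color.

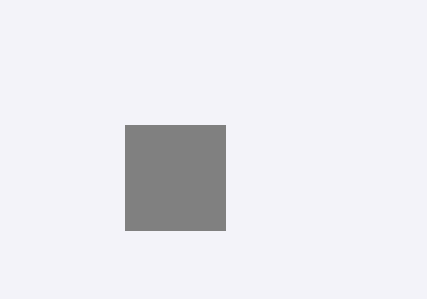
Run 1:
px0 = 125, py0 = 125, px1 = 225, py1 = 230, color = 'gray'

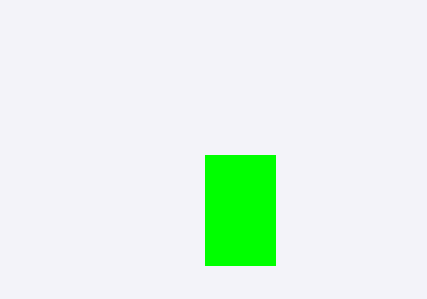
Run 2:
px0 = 205, py0 = 155, px1 = 275, py1 = 265, color = 'lime'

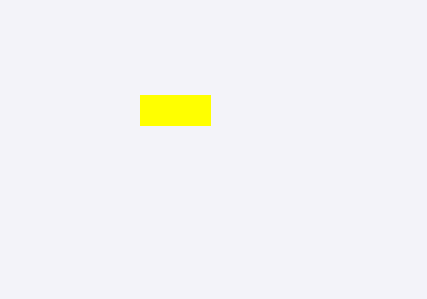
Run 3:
px0 = 140; py0 = 95; px1 = 210; py1 = 125; color = 'yellow'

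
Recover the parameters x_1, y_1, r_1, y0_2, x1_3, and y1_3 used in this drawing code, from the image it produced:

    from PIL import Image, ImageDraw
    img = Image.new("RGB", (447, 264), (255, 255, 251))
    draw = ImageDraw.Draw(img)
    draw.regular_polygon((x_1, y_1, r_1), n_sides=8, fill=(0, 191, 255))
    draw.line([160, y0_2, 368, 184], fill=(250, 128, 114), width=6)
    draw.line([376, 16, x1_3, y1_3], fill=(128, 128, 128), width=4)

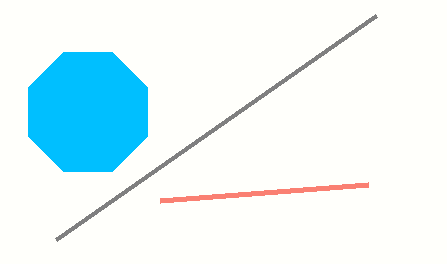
x_1 = 88
y_1 = 112
r_1 = 64
y0_2 = 200
x1_3 = 56
y1_3 = 240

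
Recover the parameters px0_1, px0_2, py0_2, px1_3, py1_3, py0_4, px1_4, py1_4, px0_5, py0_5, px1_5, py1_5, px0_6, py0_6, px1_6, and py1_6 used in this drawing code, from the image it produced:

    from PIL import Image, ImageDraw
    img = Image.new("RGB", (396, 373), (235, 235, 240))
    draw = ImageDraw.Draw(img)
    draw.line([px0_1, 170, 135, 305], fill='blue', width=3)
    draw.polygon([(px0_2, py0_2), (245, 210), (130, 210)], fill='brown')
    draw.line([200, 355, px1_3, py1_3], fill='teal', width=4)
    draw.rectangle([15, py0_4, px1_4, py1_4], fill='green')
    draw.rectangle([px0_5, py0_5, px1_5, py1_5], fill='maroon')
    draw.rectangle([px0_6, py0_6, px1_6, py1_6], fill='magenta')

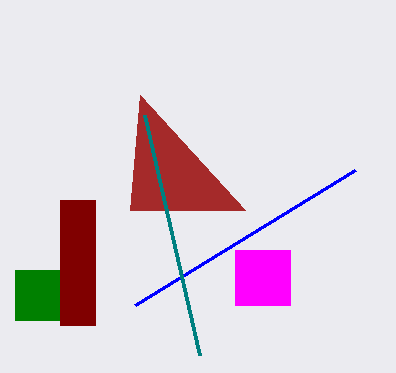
px0_1 = 355; px0_2 = 140; py0_2 = 95; px1_3 = 145; py1_3 = 115; py0_4 = 270; px1_4 = 60; py1_4 = 320; px0_5 = 60; py0_5 = 200; px1_5 = 95; py1_5 = 325; px0_6 = 235; py0_6 = 250; px1_6 = 290; py1_6 = 305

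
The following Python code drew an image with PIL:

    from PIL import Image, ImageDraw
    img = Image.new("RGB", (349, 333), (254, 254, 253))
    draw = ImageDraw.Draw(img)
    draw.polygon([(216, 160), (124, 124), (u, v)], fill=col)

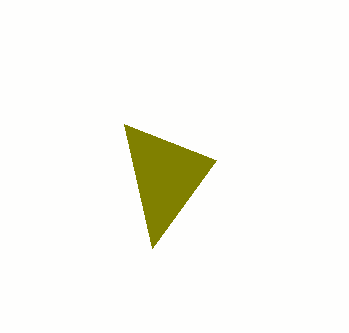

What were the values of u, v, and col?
u = 152
v = 248
col = 'olive'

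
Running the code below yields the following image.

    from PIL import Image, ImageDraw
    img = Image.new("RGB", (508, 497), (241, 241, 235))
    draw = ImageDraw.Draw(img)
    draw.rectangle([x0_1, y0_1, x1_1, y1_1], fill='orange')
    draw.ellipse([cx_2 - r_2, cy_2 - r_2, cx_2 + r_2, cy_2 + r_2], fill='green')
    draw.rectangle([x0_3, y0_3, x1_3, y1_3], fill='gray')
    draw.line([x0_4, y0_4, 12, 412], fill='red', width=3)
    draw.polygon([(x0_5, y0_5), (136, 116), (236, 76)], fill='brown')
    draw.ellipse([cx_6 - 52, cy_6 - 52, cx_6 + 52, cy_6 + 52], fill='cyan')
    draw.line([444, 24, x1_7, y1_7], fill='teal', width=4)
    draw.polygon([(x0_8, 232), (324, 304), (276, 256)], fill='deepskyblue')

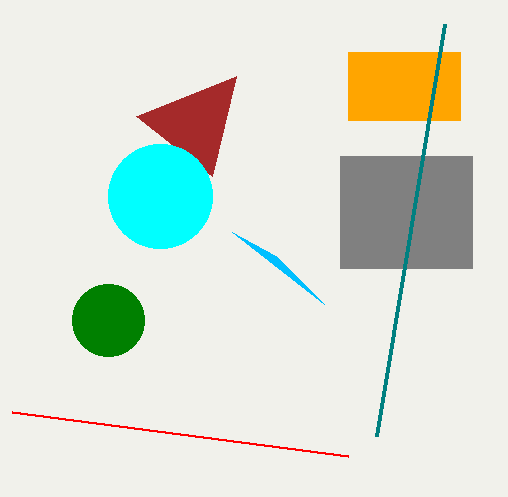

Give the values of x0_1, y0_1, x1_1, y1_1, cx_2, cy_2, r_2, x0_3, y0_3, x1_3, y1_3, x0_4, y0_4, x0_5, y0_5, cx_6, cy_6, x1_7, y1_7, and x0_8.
x0_1 = 348
y0_1 = 52
x1_1 = 460
y1_1 = 120
cx_2 = 108
cy_2 = 320
r_2 = 36
x0_3 = 340
y0_3 = 156
x1_3 = 472
y1_3 = 268
x0_4 = 348
y0_4 = 456
x0_5 = 212
y0_5 = 176
cx_6 = 160
cy_6 = 196
x1_7 = 376
y1_7 = 436
x0_8 = 232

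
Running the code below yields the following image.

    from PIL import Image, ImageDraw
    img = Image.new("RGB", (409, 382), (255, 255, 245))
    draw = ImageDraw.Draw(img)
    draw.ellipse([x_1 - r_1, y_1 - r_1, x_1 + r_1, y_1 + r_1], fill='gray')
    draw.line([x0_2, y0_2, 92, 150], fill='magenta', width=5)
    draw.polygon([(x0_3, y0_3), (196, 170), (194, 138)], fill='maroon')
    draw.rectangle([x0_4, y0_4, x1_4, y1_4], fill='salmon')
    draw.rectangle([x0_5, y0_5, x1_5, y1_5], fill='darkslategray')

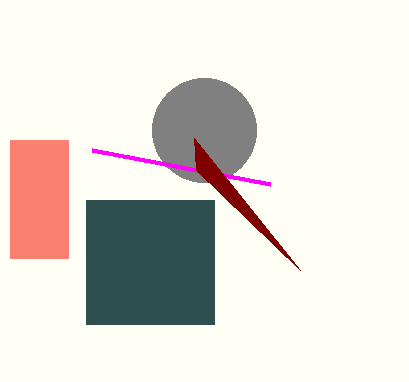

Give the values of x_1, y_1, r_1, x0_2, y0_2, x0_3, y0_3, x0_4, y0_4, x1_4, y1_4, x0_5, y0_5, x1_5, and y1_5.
x_1 = 204; y_1 = 130; r_1 = 52; x0_2 = 270; y0_2 = 184; x0_3 = 300; y0_3 = 270; x0_4 = 10; y0_4 = 140; x1_4 = 68; y1_4 = 258; x0_5 = 86; y0_5 = 200; x1_5 = 214; y1_5 = 324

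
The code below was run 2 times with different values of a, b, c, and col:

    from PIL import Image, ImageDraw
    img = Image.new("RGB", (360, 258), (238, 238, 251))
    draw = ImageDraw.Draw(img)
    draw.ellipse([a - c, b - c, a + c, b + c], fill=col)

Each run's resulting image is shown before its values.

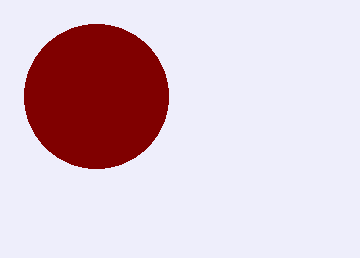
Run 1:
a = 96
b = 96
c = 72
col = 'maroon'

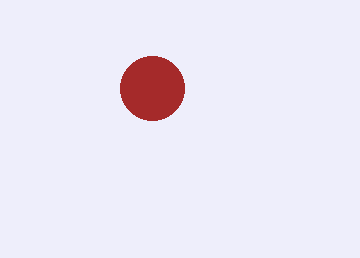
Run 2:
a = 152
b = 88
c = 32
col = 'brown'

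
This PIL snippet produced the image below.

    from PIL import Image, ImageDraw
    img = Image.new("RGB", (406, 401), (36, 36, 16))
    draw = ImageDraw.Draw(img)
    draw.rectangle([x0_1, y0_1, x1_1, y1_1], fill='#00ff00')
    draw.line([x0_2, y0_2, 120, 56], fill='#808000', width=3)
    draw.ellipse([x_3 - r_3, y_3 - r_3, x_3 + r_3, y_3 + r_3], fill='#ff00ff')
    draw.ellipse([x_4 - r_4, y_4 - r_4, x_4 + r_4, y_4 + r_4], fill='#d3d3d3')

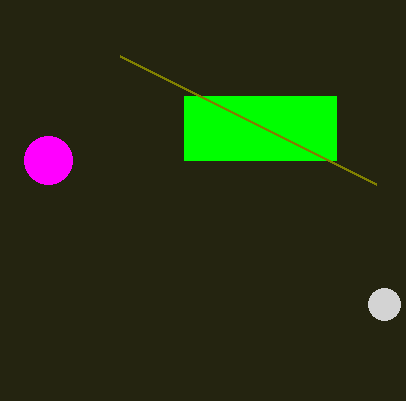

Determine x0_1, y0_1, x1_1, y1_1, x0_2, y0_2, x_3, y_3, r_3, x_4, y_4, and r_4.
x0_1 = 184; y0_1 = 96; x1_1 = 336; y1_1 = 160; x0_2 = 376; y0_2 = 184; x_3 = 48; y_3 = 160; r_3 = 24; x_4 = 384; y_4 = 304; r_4 = 16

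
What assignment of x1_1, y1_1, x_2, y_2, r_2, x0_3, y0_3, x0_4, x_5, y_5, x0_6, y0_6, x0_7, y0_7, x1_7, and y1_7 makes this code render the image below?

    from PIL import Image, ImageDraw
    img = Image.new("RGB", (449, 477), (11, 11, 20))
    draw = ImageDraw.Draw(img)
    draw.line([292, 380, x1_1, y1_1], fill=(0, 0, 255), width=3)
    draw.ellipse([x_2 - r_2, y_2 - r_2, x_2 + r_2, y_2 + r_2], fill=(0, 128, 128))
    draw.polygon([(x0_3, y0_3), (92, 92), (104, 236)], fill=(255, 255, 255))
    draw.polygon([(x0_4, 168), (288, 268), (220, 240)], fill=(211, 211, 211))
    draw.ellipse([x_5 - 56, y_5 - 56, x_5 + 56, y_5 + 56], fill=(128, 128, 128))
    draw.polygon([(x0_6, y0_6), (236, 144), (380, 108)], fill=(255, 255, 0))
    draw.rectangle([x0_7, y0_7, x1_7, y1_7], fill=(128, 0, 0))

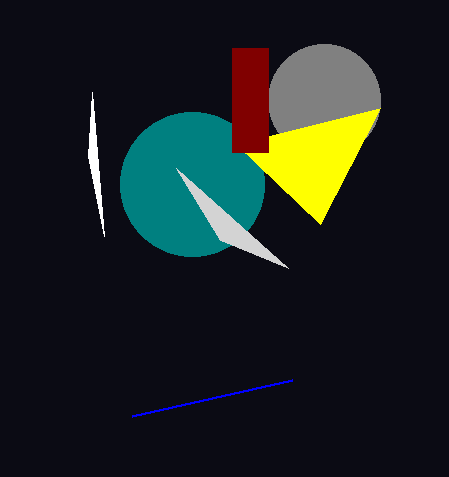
x1_1 = 132
y1_1 = 416
x_2 = 192
y_2 = 184
r_2 = 72
x0_3 = 88
y0_3 = 156
x0_4 = 176
x_5 = 324
y_5 = 100
x0_6 = 320
y0_6 = 224
x0_7 = 232
y0_7 = 48
x1_7 = 268
y1_7 = 152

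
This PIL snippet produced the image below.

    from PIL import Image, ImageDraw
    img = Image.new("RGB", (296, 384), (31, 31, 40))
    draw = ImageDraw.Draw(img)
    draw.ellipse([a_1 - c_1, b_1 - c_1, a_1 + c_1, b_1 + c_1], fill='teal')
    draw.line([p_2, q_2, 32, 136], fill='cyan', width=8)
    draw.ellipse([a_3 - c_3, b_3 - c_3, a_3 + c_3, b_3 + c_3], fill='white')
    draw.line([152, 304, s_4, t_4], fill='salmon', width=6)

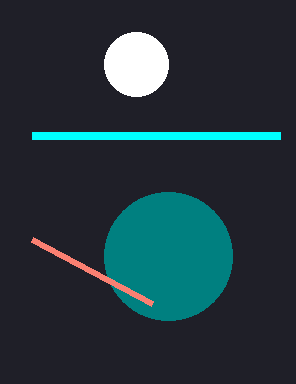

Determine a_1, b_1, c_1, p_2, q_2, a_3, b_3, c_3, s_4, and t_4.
a_1 = 168, b_1 = 256, c_1 = 64, p_2 = 280, q_2 = 136, a_3 = 136, b_3 = 64, c_3 = 32, s_4 = 32, t_4 = 240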